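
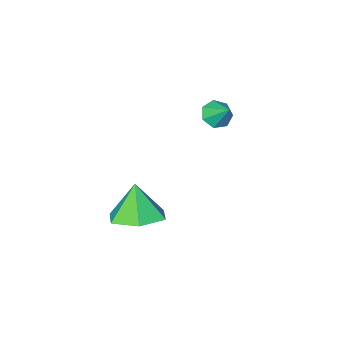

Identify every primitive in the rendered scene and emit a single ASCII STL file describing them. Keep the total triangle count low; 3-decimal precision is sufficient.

solid 
facet normal -0.044 -0.712 -0.701
outer loop
vertex 0.221 -1.883 -0.987
vertex -0.132 -1.549 -1.304
vertex 0.447 -1.575 -1.314
endloop
endfacet
facet normal 0.813 0.022 0.582
outer loop
vertex 0.221 -1.883 -0.987
vertex 0.447 -1.575 -1.314
vertex -0.088 -0.831 -0.596
endloop
endfacet
facet normal -0.044 -0.712 -0.701
outer loop
vertex 0.447 -1.575 -1.314
vertex -0.132 -1.549 -1.304
vertex 0.237 -1.247 -1.634
endloop
endfacet
facet normal 0.827 0.562 0.034
outer loop
vertex 0.447 -1.575 -1.314
vertex 0.237 -1.247 -1.634
vertex -0.088 -0.831 -0.596
endloop
endfacet
facet normal -0.044 -0.712 -0.701
outer loop
vertex 0.237 -1.247 -1.634
vertex -0.132 -1.549 -1.304
vertex -0.251 -1.147 -1.705
endloop
endfacet
facet normal 0.233 0.926 -0.298
outer loop
vertex 0.237 -1.247 -1.634
vertex -0.251 -1.147 -1.705
vertex -0.088 -0.831 -0.596
endloop
endfacet
facet normal -0.044 -0.712 -0.701
outer loop
vertex -0.251 -1.147 -1.705
vertex -0.132 -1.549 -1.304
vertex -0.649 -1.35 -1.474
endloop
endfacet
facet normal -0.521 0.838 -0.162
outer loop
vertex -0.251 -1.147 -1.705
vertex -0.649 -1.35 -1.474
vertex -0.088 -0.831 -0.596
endloop
endfacet
facet normal -0.043 -0.712 -0.701
outer loop
vertex -0.649 -1.35 -1.474
vertex -0.132 -1.549 -1.304
vertex -0.658 -1.703 -1.115
endloop
endfacet
facet normal -0.867 0.366 0.338
outer loop
vertex -0.649 -1.35 -1.474
vertex -0.658 -1.703 -1.115
vertex -0.088 -0.831 -0.596
endloop
endfacet
facet normal -0.044 -0.711 -0.702
outer loop
vertex -0.658 -1.703 -1.115
vertex -0.132 -1.549 -1.304
vertex -0.271 -1.94 -0.899
endloop
endfacet
facet normal -0.545 -0.136 0.827
outer loop
vertex -0.658 -1.703 -1.115
vertex -0.271 -1.94 -0.899
vertex -0.088 -0.831 -0.596
endloop
endfacet
facet normal -0.043 -0.711 -0.702
outer loop
vertex -0.271 -1.94 -0.899
vertex -0.132 -1.549 -1.304
vertex 0.221 -1.883 -0.987
endloop
endfacet
facet normal 0.201 -0.289 0.936
outer loop
vertex -0.271 -1.94 -0.899
vertex 0.221 -1.883 -0.987
vertex -0.088 -0.831 -0.596
endloop
endfacet
facet normal 0.166 0.330 -0.929
outer loop
vertex 4.273 0.233 -3.565
vertex 3.782 -0.567 -3.937
vertex 3.277 0.281 -3.726
endloop
endfacet
facet normal -0.097 0.612 0.785
outer loop
vertex 4.273 0.233 -3.565
vertex 3.277 0.281 -3.726
vertex 3.558 -1.013 -2.683
endloop
endfacet
facet normal 0.166 0.330 -0.929
outer loop
vertex 3.277 0.281 -3.726
vertex 3.782 -0.567 -3.937
vertex 2.786 -0.519 -4.098
endloop
endfacet
facet normal -0.810 0.251 0.530
outer loop
vertex 3.277 0.281 -3.726
vertex 2.786 -0.519 -4.098
vertex 3.558 -1.013 -2.683
endloop
endfacet
facet normal 0.166 0.330 -0.929
outer loop
vertex 2.786 -0.519 -4.098
vertex 3.782 -0.567 -3.937
vertex 3.291 -1.368 -4.309
endloop
endfacet
facet normal -0.804 -0.540 0.250
outer loop
vertex 2.786 -0.519 -4.098
vertex 3.291 -1.368 -4.309
vertex 3.558 -1.013 -2.683
endloop
endfacet
facet normal 0.166 0.330 -0.929
outer loop
vertex 3.291 -1.368 -4.309
vertex 3.782 -0.567 -3.937
vertex 4.287 -1.416 -4.148
endloop
endfacet
facet normal -0.083 -0.971 0.226
outer loop
vertex 3.291 -1.368 -4.309
vertex 4.287 -1.416 -4.148
vertex 3.558 -1.013 -2.683
endloop
endfacet
facet normal 0.165 0.329 -0.930
outer loop
vertex 4.287 -1.416 -4.148
vertex 3.782 -0.567 -3.937
vertex 4.778 -0.615 -3.777
endloop
endfacet
facet normal 0.630 -0.609 0.481
outer loop
vertex 4.287 -1.416 -4.148
vertex 4.778 -0.615 -3.777
vertex 3.558 -1.013 -2.683
endloop
endfacet
facet normal 0.165 0.331 -0.929
outer loop
vertex 4.778 -0.615 -3.777
vertex 3.782 -0.567 -3.937
vertex 4.273 0.233 -3.565
endloop
endfacet
facet normal 0.623 0.181 0.761
outer loop
vertex 4.778 -0.615 -3.777
vertex 4.273 0.233 -3.565
vertex 3.558 -1.013 -2.683
endloop
endfacet

endsolid


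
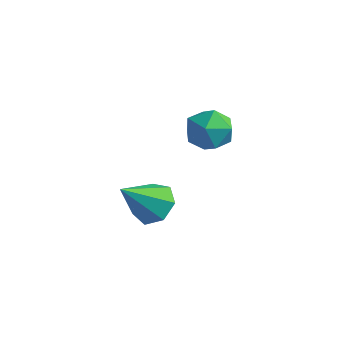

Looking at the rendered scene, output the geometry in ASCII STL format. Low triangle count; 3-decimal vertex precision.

solid 
facet normal 0.494 0.567 0.659
outer loop
vertex -1.288 0.598 2.4
vertex -1.481 -0.118 3.16
vertex -0.602 -0.196 2.568
endloop
endfacet
facet normal 0.756 0.654 0.002
outer loop
vertex -1.288 0.598 2.4
vertex -0.602 -0.196 2.568
vertex -0.848 0.092 1.576
endloop
endfacet
facet normal 0.226 0.879 -0.419
outer loop
vertex -1.288 0.598 2.4
vertex -0.848 0.092 1.576
vertex -1.879 0.347 1.554
endloop
endfacet
facet normal -0.364 0.931 -0.022
outer loop
vertex -1.288 0.598 2.4
vertex -1.879 0.347 1.554
vertex -2.27 0.217 2.533
endloop
endfacet
facet normal -0.199 0.738 0.645
outer loop
vertex -1.288 0.598 2.4
vertex -2.27 0.217 2.533
vertex -1.481 -0.118 3.16
endloop
endfacet
facet normal 0.972 0.016 -0.236
outer loop
vertex -0.848 0.092 1.576
vertex -0.602 -0.196 2.568
vertex -0.77 -0.937 1.827
endloop
endfacet
facet normal 0.547 -0.125 0.828
outer loop
vertex -0.602 -0.196 2.568
vertex -1.481 -0.118 3.16
vertex -1.161 -1.067 2.806
endloop
endfacet
facet normal -0.574 0.153 0.804
outer loop
vertex -1.481 -0.118 3.16
vertex -2.27 0.217 2.533
vertex -2.192 -0.812 2.784
endloop
endfacet
facet normal -0.842 0.465 -0.274
outer loop
vertex -2.27 0.217 2.533
vertex -1.879 0.347 1.554
vertex -2.438 -0.524 1.792
endloop
endfacet
facet normal 0.114 0.381 -0.918
outer loop
vertex -1.879 0.347 1.554
vertex -0.848 0.092 1.576
vertex -1.559 -0.602 1.2
endloop
endfacet
facet normal 0.364 -0.931 0.022
outer loop
vertex -1.752 -1.318 1.96
vertex -0.77 -0.937 1.827
vertex -1.161 -1.067 2.806
endloop
endfacet
facet normal -0.226 -0.879 0.419
outer loop
vertex -1.752 -1.318 1.96
vertex -1.161 -1.067 2.806
vertex -2.192 -0.812 2.784
endloop
endfacet
facet normal -0.756 -0.654 -0.002
outer loop
vertex -1.752 -1.318 1.96
vertex -2.192 -0.812 2.784
vertex -2.438 -0.524 1.792
endloop
endfacet
facet normal -0.494 -0.567 -0.659
outer loop
vertex -1.752 -1.318 1.96
vertex -2.438 -0.524 1.792
vertex -1.559 -0.602 1.2
endloop
endfacet
facet normal 0.199 -0.738 -0.645
outer loop
vertex -1.752 -1.318 1.96
vertex -1.559 -0.602 1.2
vertex -0.77 -0.937 1.827
endloop
endfacet
facet normal 0.842 -0.465 0.274
outer loop
vertex -1.161 -1.067 2.806
vertex -0.77 -0.937 1.827
vertex -0.602 -0.196 2.568
endloop
endfacet
facet normal -0.114 -0.381 0.918
outer loop
vertex -2.192 -0.812 2.784
vertex -1.161 -1.067 2.806
vertex -1.481 -0.118 3.16
endloop
endfacet
facet normal -0.972 -0.016 0.236
outer loop
vertex -2.438 -0.524 1.792
vertex -2.192 -0.812 2.784
vertex -2.27 0.217 2.533
endloop
endfacet
facet normal -0.547 0.125 -0.828
outer loop
vertex -1.559 -0.602 1.2
vertex -2.438 -0.524 1.792
vertex -1.879 0.347 1.554
endloop
endfacet
facet normal 0.574 -0.153 -0.804
outer loop
vertex -0.77 -0.937 1.827
vertex -1.559 -0.602 1.2
vertex -0.848 0.092 1.576
endloop
endfacet
facet normal 0.197 0.669 -0.717
outer loop
vertex -2.555 -1.779 -2.662
vertex -3.438 -1.308 -2.465
vertex -2.52 -1.137 -2.054
endloop
endfacet
facet normal 0.825 -0.412 0.388
outer loop
vertex -2.555 -1.779 -2.662
vertex -2.52 -1.137 -2.054
vertex -3.862 -2.752 -0.915
endloop
endfacet
facet normal 0.197 0.668 -0.717
outer loop
vertex -2.52 -1.137 -2.054
vertex -3.438 -1.308 -2.465
vertex -3.176 -0.623 -1.755
endloop
endfacet
facet normal 0.514 0.166 0.842
outer loop
vertex -2.52 -1.137 -2.054
vertex -3.176 -0.623 -1.755
vertex -3.862 -2.752 -0.915
endloop
endfacet
facet normal 0.195 0.669 -0.717
outer loop
vertex -3.176 -0.623 -1.755
vertex -3.438 -1.308 -2.465
vertex -4.03 -0.626 -1.99
endloop
endfacet
facet normal -0.242 0.423 0.873
outer loop
vertex -3.176 -0.623 -1.755
vertex -4.03 -0.626 -1.99
vertex -3.862 -2.752 -0.915
endloop
endfacet
facet normal 0.196 0.669 -0.716
outer loop
vertex -4.03 -0.626 -1.99
vertex -3.438 -1.308 -2.465
vertex -4.438 -1.141 -2.583
endloop
endfacet
facet normal -0.873 0.163 0.459
outer loop
vertex -4.03 -0.626 -1.99
vertex -4.438 -1.141 -2.583
vertex -3.862 -2.752 -0.915
endloop
endfacet
facet normal 0.196 0.669 -0.717
outer loop
vertex -4.438 -1.141 -2.583
vertex -3.438 -1.308 -2.465
vertex -4.093 -1.782 -3.086
endloop
endfacet
facet normal -0.905 -0.416 -0.090
outer loop
vertex -4.438 -1.141 -2.583
vertex -4.093 -1.782 -3.086
vertex -3.862 -2.752 -0.915
endloop
endfacet
facet normal 0.196 0.669 -0.717
outer loop
vertex -4.093 -1.782 -3.086
vertex -3.438 -1.308 -2.465
vertex -3.255 -2.066 -3.122
endloop
endfacet
facet normal -0.313 -0.879 -0.359
outer loop
vertex -4.093 -1.782 -3.086
vertex -3.255 -2.066 -3.122
vertex -3.862 -2.752 -0.915
endloop
endfacet
facet normal 0.197 0.669 -0.717
outer loop
vertex -3.255 -2.066 -3.122
vertex -3.438 -1.308 -2.465
vertex -2.555 -1.779 -2.662
endloop
endfacet
facet normal 0.456 -0.877 -0.147
outer loop
vertex -3.255 -2.066 -3.122
vertex -2.555 -1.779 -2.662
vertex -3.862 -2.752 -0.915
endloop
endfacet

endsolid


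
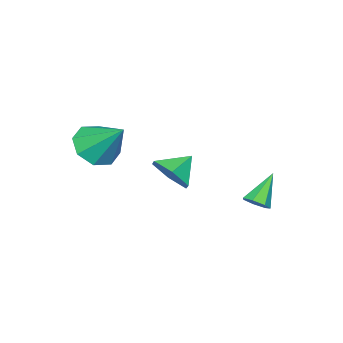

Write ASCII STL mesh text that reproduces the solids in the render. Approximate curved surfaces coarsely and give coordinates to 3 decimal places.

solid 
facet normal 0.696 -0.026 -0.718
outer loop
vertex -2.179 1.071 -2.623
vertex -2.475 1.44 -2.923
vertex -2.077 1.54 -2.541
endloop
endfacet
facet normal 0.432 -0.246 0.868
outer loop
vertex -2.179 1.071 -2.623
vertex -2.077 1.54 -2.541
vertex -3.525 1.48 -1.837
endloop
endfacet
facet normal 0.696 -0.026 -0.718
outer loop
vertex -2.077 1.54 -2.541
vertex -2.475 1.44 -2.923
vertex -2.275 1.933 -2.747
endloop
endfacet
facet normal 0.342 0.566 0.751
outer loop
vertex -2.077 1.54 -2.541
vertex -2.275 1.933 -2.747
vertex -3.525 1.48 -1.837
endloop
endfacet
facet normal 0.695 -0.025 -0.719
outer loop
vertex -2.275 1.933 -2.747
vertex -2.475 1.44 -2.923
vertex -2.624 1.955 -3.085
endloop
endfacet
facet normal -0.172 0.956 0.240
outer loop
vertex -2.275 1.933 -2.747
vertex -2.624 1.955 -3.085
vertex -3.525 1.48 -1.837
endloop
endfacet
facet normal 0.694 -0.025 -0.719
outer loop
vertex -2.624 1.955 -3.085
vertex -2.475 1.44 -2.923
vertex -2.861 1.59 -3.301
endloop
endfacet
facet normal -0.721 0.634 -0.280
outer loop
vertex -2.624 1.955 -3.085
vertex -2.861 1.59 -3.301
vertex -3.525 1.48 -1.837
endloop
endfacet
facet normal 0.694 -0.025 -0.719
outer loop
vertex -2.861 1.59 -3.301
vertex -2.475 1.44 -2.923
vertex -2.807 1.112 -3.232
endloop
endfacet
facet normal -0.894 -0.161 -0.418
outer loop
vertex -2.861 1.59 -3.301
vertex -2.807 1.112 -3.232
vertex -3.525 1.48 -1.837
endloop
endfacet
facet normal 0.695 -0.027 -0.718
outer loop
vertex -2.807 1.112 -3.232
vertex -2.475 1.44 -2.923
vertex -2.504 0.881 -2.93
endloop
endfacet
facet normal -0.560 -0.826 -0.070
outer loop
vertex -2.807 1.112 -3.232
vertex -2.504 0.881 -2.93
vertex -3.525 1.48 -1.837
endloop
endfacet
facet normal 0.695 -0.027 -0.719
outer loop
vertex -2.504 0.881 -2.93
vertex -2.475 1.44 -2.923
vertex -2.179 1.071 -2.623
endloop
endfacet
facet normal 0.031 -0.864 0.502
outer loop
vertex -2.504 0.881 -2.93
vertex -2.179 1.071 -2.623
vertex -3.525 1.48 -1.837
endloop
endfacet
facet normal 0.785 -0.264 -0.560
outer loop
vertex -2.058 -2.747 -1.891
vertex -2.465 -2.31 -2.668
vertex -1.872 -1.802 -2.076
endloop
endfacet
facet normal 0.031 0.186 0.982
outer loop
vertex -2.058 -2.747 -1.891
vertex -1.872 -1.802 -2.076
vertex -3.415 -1.99 -1.992
endloop
endfacet
facet normal 0.785 -0.264 -0.560
outer loop
vertex -1.872 -1.802 -2.076
vertex -2.465 -2.31 -2.668
vertex -2.279 -1.365 -2.853
endloop
endfacet
facet normal -0.076 0.852 0.519
outer loop
vertex -1.872 -1.802 -2.076
vertex -2.279 -1.365 -2.853
vertex -3.415 -1.99 -1.992
endloop
endfacet
facet normal 0.786 -0.264 -0.559
outer loop
vertex -2.279 -1.365 -2.853
vertex -2.465 -2.31 -2.668
vertex -2.871 -1.873 -3.446
endloop
endfacet
facet normal -0.558 0.817 -0.143
outer loop
vertex -2.279 -1.365 -2.853
vertex -2.871 -1.873 -3.446
vertex -3.415 -1.99 -1.992
endloop
endfacet
facet normal 0.786 -0.264 -0.559
outer loop
vertex -2.871 -1.873 -3.446
vertex -2.465 -2.31 -2.668
vertex -3.057 -2.817 -3.261
endloop
endfacet
facet normal -0.933 0.117 -0.340
outer loop
vertex -2.871 -1.873 -3.446
vertex -3.057 -2.817 -3.261
vertex -3.415 -1.99 -1.992
endloop
endfacet
facet normal 0.786 -0.264 -0.559
outer loop
vertex -3.057 -2.817 -3.261
vertex -2.465 -2.31 -2.668
vertex -2.651 -3.254 -2.484
endloop
endfacet
facet normal -0.827 -0.548 0.124
outer loop
vertex -3.057 -2.817 -3.261
vertex -2.651 -3.254 -2.484
vertex -3.415 -1.99 -1.992
endloop
endfacet
facet normal 0.785 -0.264 -0.560
outer loop
vertex -2.651 -3.254 -2.484
vertex -2.465 -2.31 -2.668
vertex -2.058 -2.747 -1.891
endloop
endfacet
facet normal -0.345 -0.514 0.785
outer loop
vertex -2.651 -3.254 -2.484
vertex -2.058 -2.747 -1.891
vertex -3.415 -1.99 -1.992
endloop
endfacet
facet normal -0.077 -0.719 -0.691
outer loop
vertex 2.069 -3.249 0.982
vertex 1.411 -2.711 0.495
vertex 2.387 -2.796 0.475
endloop
endfacet
facet normal 0.841 0.014 0.540
outer loop
vertex 2.069 -3.249 0.982
vertex 2.387 -2.796 0.475
vertex 1.549 -1.409 1.745
endloop
endfacet
facet normal -0.077 -0.719 -0.691
outer loop
vertex 2.387 -2.796 0.475
vertex 1.411 -2.711 0.495
vertex 2.133 -2.293 -0.02
endloop
endfacet
facet normal 0.873 0.486 0.046
outer loop
vertex 2.387 -2.796 0.475
vertex 2.133 -2.293 -0.02
vertex 1.549 -1.409 1.745
endloop
endfacet
facet normal -0.077 -0.719 -0.691
outer loop
vertex 2.133 -2.293 -0.02
vertex 1.411 -2.711 0.495
vertex 1.455 -2.035 -0.213
endloop
endfacet
facet normal 0.412 0.862 -0.295
outer loop
vertex 2.133 -2.293 -0.02
vertex 1.455 -2.035 -0.213
vertex 1.549 -1.409 1.745
endloop
endfacet
facet normal -0.076 -0.719 -0.691
outer loop
vertex 1.455 -2.035 -0.213
vertex 1.411 -2.711 0.495
vertex 0.752 -2.173 0.008
endloop
endfacet
facet normal -0.269 0.921 -0.282
outer loop
vertex 1.455 -2.035 -0.213
vertex 0.752 -2.173 0.008
vertex 1.549 -1.409 1.745
endloop
endfacet
facet normal -0.076 -0.719 -0.691
outer loop
vertex 0.752 -2.173 0.008
vertex 1.411 -2.711 0.495
vertex 0.435 -2.626 0.514
endloop
endfacet
facet normal -0.774 0.629 0.078
outer loop
vertex 0.752 -2.173 0.008
vertex 0.435 -2.626 0.514
vertex 1.549 -1.409 1.745
endloop
endfacet
facet normal -0.076 -0.719 -0.690
outer loop
vertex 0.435 -2.626 0.514
vertex 1.411 -2.711 0.495
vertex 0.689 -3.128 1.009
endloop
endfacet
facet normal -0.805 0.157 0.573
outer loop
vertex 0.435 -2.626 0.514
vertex 0.689 -3.128 1.009
vertex 1.549 -1.409 1.745
endloop
endfacet
facet normal -0.076 -0.719 -0.691
outer loop
vertex 0.689 -3.128 1.009
vertex 1.411 -2.711 0.495
vertex 1.366 -3.386 1.203
endloop
endfacet
facet normal -0.345 -0.218 0.913
outer loop
vertex 0.689 -3.128 1.009
vertex 1.366 -3.386 1.203
vertex 1.549 -1.409 1.745
endloop
endfacet
facet normal -0.077 -0.719 -0.691
outer loop
vertex 1.366 -3.386 1.203
vertex 1.411 -2.711 0.495
vertex 2.069 -3.249 0.982
endloop
endfacet
facet normal 0.337 -0.278 0.900
outer loop
vertex 1.366 -3.386 1.203
vertex 2.069 -3.249 0.982
vertex 1.549 -1.409 1.745
endloop
endfacet

endsolid


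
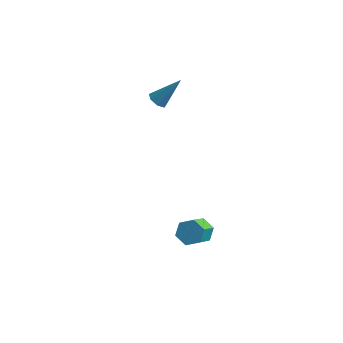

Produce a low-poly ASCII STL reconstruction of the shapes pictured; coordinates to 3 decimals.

solid 
facet normal 0.021 0.758 -0.651
outer loop
vertex 2.12 -2.523 -4.469
vertex 1.381 -2.213 -4.132
vertex 2.147 -1.957 -3.809
endloop
endfacet
facet normal 0.999 -0.036 -0.010
outer loop
vertex 2.12 -2.523 -4.469
vertex 2.147 -1.957 -3.809
vertex 2.079 -4.017 -3.186
endloop
endfacet
facet normal 0.999 -0.036 -0.010
outer loop
vertex 2.079 -4.017 -3.186
vertex 2.147 -1.957 -3.809
vertex 2.106 -3.451 -2.526
endloop
endfacet
facet normal -0.020 -0.759 0.651
outer loop
vertex 2.079 -4.017 -3.186
vertex 2.106 -3.451 -2.526
vertex 1.339 -3.707 -2.848
endloop
endfacet
facet normal 0.021 0.759 -0.651
outer loop
vertex 2.147 -1.957 -3.809
vertex 1.381 -2.213 -4.132
vertex 1.407 -1.647 -3.472
endloop
endfacet
facet normal 0.526 0.546 0.652
outer loop
vertex 2.147 -1.957 -3.809
vertex 1.407 -1.647 -3.472
vertex 2.106 -3.451 -2.526
endloop
endfacet
facet normal 0.526 0.546 0.652
outer loop
vertex 2.106 -3.451 -2.526
vertex 1.407 -1.647 -3.472
vertex 1.366 -3.141 -2.188
endloop
endfacet
facet normal -0.020 -0.759 0.651
outer loop
vertex 2.106 -3.451 -2.526
vertex 1.366 -3.141 -2.188
vertex 1.339 -3.707 -2.848
endloop
endfacet
facet normal 0.020 0.759 -0.651
outer loop
vertex 1.407 -1.647 -3.472
vertex 1.381 -2.213 -4.132
vertex 0.641 -1.903 -3.794
endloop
endfacet
facet normal -0.473 0.582 0.662
outer loop
vertex 1.407 -1.647 -3.472
vertex 0.641 -1.903 -3.794
vertex 1.366 -3.141 -2.188
endloop
endfacet
facet normal -0.473 0.581 0.662
outer loop
vertex 1.366 -3.141 -2.188
vertex 0.641 -1.903 -3.794
vertex 0.6 -3.397 -2.511
endloop
endfacet
facet normal -0.021 -0.758 0.651
outer loop
vertex 1.366 -3.141 -2.188
vertex 0.6 -3.397 -2.511
vertex 1.339 -3.707 -2.848
endloop
endfacet
facet normal 0.020 0.759 -0.651
outer loop
vertex 0.641 -1.903 -3.794
vertex 1.381 -2.213 -4.132
vertex 0.614 -2.469 -4.454
endloop
endfacet
facet normal -0.999 0.036 0.010
outer loop
vertex 0.641 -1.903 -3.794
vertex 0.614 -2.469 -4.454
vertex 0.6 -3.397 -2.511
endloop
endfacet
facet normal -0.999 0.036 0.010
outer loop
vertex 0.6 -3.397 -2.511
vertex 0.614 -2.469 -4.454
vertex 0.573 -3.963 -3.171
endloop
endfacet
facet normal -0.021 -0.758 0.651
outer loop
vertex 0.6 -3.397 -2.511
vertex 0.573 -3.963 -3.171
vertex 1.339 -3.707 -2.848
endloop
endfacet
facet normal 0.020 0.759 -0.651
outer loop
vertex 0.614 -2.469 -4.454
vertex 1.381 -2.213 -4.132
vertex 1.354 -2.779 -4.792
endloop
endfacet
facet normal -0.526 -0.546 -0.652
outer loop
vertex 0.614 -2.469 -4.454
vertex 1.354 -2.779 -4.792
vertex 0.573 -3.963 -3.171
endloop
endfacet
facet normal -0.526 -0.546 -0.652
outer loop
vertex 0.573 -3.963 -3.171
vertex 1.354 -2.779 -4.792
vertex 1.313 -4.273 -3.508
endloop
endfacet
facet normal -0.021 -0.759 0.651
outer loop
vertex 0.573 -3.963 -3.171
vertex 1.313 -4.273 -3.508
vertex 1.339 -3.707 -2.848
endloop
endfacet
facet normal 0.021 0.758 -0.651
outer loop
vertex 1.354 -2.779 -4.792
vertex 1.381 -2.213 -4.132
vertex 2.12 -2.523 -4.469
endloop
endfacet
facet normal 0.473 -0.582 -0.662
outer loop
vertex 1.354 -2.779 -4.792
vertex 2.12 -2.523 -4.469
vertex 1.313 -4.273 -3.508
endloop
endfacet
facet normal 0.473 -0.582 -0.662
outer loop
vertex 1.313 -4.273 -3.508
vertex 2.12 -2.523 -4.469
vertex 2.079 -4.017 -3.186
endloop
endfacet
facet normal -0.020 -0.759 0.651
outer loop
vertex 1.313 -4.273 -3.508
vertex 2.079 -4.017 -3.186
vertex 1.339 -3.707 -2.848
endloop
endfacet
facet normal -0.543 -0.341 -0.767
outer loop
vertex -2.204 1.509 2.908
vertex -2.735 1.82 3.146
vertex -2.281 2.046 2.724
endloop
endfacet
facet normal 0.945 0.024 -0.326
outer loop
vertex -2.204 1.509 2.908
vertex -2.281 2.046 2.724
vertex -1.585 2.54 4.774
endloop
endfacet
facet normal -0.544 -0.341 -0.767
outer loop
vertex -2.281 2.046 2.724
vertex -2.735 1.82 3.146
vertex -2.7 2.413 2.858
endloop
endfacet
facet normal 0.544 0.755 -0.367
outer loop
vertex -2.281 2.046 2.724
vertex -2.7 2.413 2.858
vertex -1.585 2.54 4.774
endloop
endfacet
facet normal -0.543 -0.341 -0.768
outer loop
vertex -2.7 2.413 2.858
vertex -2.735 1.82 3.146
vertex -3.146 2.333 3.209
endloop
endfacet
facet normal -0.157 0.987 0.026
outer loop
vertex -2.7 2.413 2.858
vertex -3.146 2.333 3.209
vertex -1.585 2.54 4.774
endloop
endfacet
facet normal -0.543 -0.341 -0.768
outer loop
vertex -3.146 2.333 3.209
vertex -2.735 1.82 3.146
vertex -3.282 1.867 3.512
endloop
endfacet
facet normal -0.629 0.544 0.555
outer loop
vertex -3.146 2.333 3.209
vertex -3.282 1.867 3.512
vertex -1.585 2.54 4.774
endloop
endfacet
facet normal -0.543 -0.339 -0.768
outer loop
vertex -3.282 1.867 3.512
vertex -2.735 1.82 3.146
vertex -3.007 1.365 3.539
endloop
endfacet
facet normal -0.517 -0.239 0.822
outer loop
vertex -3.282 1.867 3.512
vertex -3.007 1.365 3.539
vertex -1.585 2.54 4.774
endloop
endfacet
facet normal -0.543 -0.339 -0.768
outer loop
vertex -3.007 1.365 3.539
vertex -2.735 1.82 3.146
vertex -2.527 1.206 3.27
endloop
endfacet
facet normal 0.095 -0.774 0.627
outer loop
vertex -3.007 1.365 3.539
vertex -2.527 1.206 3.27
vertex -1.585 2.54 4.774
endloop
endfacet
facet normal -0.543 -0.339 -0.768
outer loop
vertex -2.527 1.206 3.27
vertex -2.735 1.82 3.146
vertex -2.204 1.509 2.908
endloop
endfacet
facet normal 0.745 -0.657 0.116
outer loop
vertex -2.527 1.206 3.27
vertex -2.204 1.509 2.908
vertex -1.585 2.54 4.774
endloop
endfacet

endsolid


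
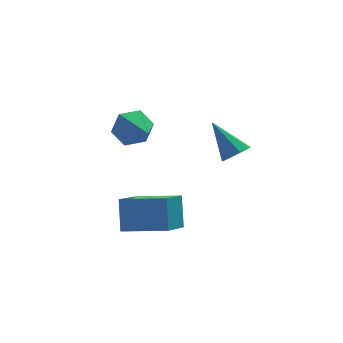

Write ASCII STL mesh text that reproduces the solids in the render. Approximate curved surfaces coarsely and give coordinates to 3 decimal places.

solid 
facet normal -0.854 0.471 -0.219
outer loop
vertex -0.417 0.416 1.535
vertex 0.325 1.44 0.845
vertex -0.506 -0.247 0.455
endloop
endfacet
facet normal -0.515 -0.711 0.479
outer loop
vertex 0.895 -1.02 0.815
vertex -0.417 0.416 1.535
vertex -0.506 -0.247 0.455
endloop
endfacet
facet normal -0.854 0.471 -0.219
outer loop
vertex -0.506 -0.247 0.455
vertex 0.325 1.44 0.845
vertex 0.236 0.777 -0.234
endloop
endfacet
facet normal -0.069 -0.522 -0.850
outer loop
vertex 0.236 0.777 -0.234
vertex 0.895 -1.02 0.815
vertex -0.506 -0.247 0.455
endloop
endfacet
facet normal 0.070 0.522 0.850
outer loop
vertex -0.417 0.416 1.535
vertex 1.726 0.667 1.205
vertex 0.325 1.44 0.845
endloop
endfacet
facet normal -0.515 -0.711 0.479
outer loop
vertex 0.984 -0.357 1.894
vertex -0.417 0.416 1.535
vertex 0.895 -1.02 0.815
endloop
endfacet
facet normal 0.070 0.522 0.850
outer loop
vertex 0.984 -0.357 1.894
vertex 1.726 0.667 1.205
vertex -0.417 0.416 1.535
endloop
endfacet
facet normal 0.515 0.711 -0.479
outer loop
vertex 0.325 1.44 0.845
vertex 1.726 0.667 1.205
vertex 0.236 0.777 -0.234
endloop
endfacet
facet normal -0.070 -0.522 -0.850
outer loop
vertex 1.637 0.004 0.125
vertex 0.895 -1.02 0.815
vertex 0.236 0.777 -0.234
endloop
endfacet
facet normal 0.515 0.711 -0.479
outer loop
vertex 0.236 0.777 -0.234
vertex 1.726 0.667 1.205
vertex 1.637 0.004 0.125
endloop
endfacet
facet normal 0.854 -0.471 0.219
outer loop
vertex 1.637 0.004 0.125
vertex 0.984 -0.357 1.894
vertex 0.895 -1.02 0.815
endloop
endfacet
facet normal 0.854 -0.472 0.219
outer loop
vertex 1.726 0.667 1.205
vertex 0.984 -0.357 1.894
vertex 1.637 0.004 0.125
endloop
endfacet
facet normal -0.179 0.916 -0.358
outer loop
vertex 1.261 4.053 1.743
vertex 0.833 4.22 2.385
vertex 1.608 4.369 2.378
endloop
endfacet
facet normal 0.871 -0.410 -0.272
outer loop
vertex 1.261 4.053 1.743
vertex 1.608 4.369 2.378
vertex 1.087 2.92 2.895
endloop
endfacet
facet normal -0.179 0.916 -0.359
outer loop
vertex 1.608 4.369 2.378
vertex 0.833 4.22 2.385
vertex 1.18 4.537 3.02
endloop
endfacet
facet normal 0.817 -0.091 0.569
outer loop
vertex 1.608 4.369 2.378
vertex 1.18 4.537 3.02
vertex 1.087 2.92 2.895
endloop
endfacet
facet normal -0.179 0.916 -0.359
outer loop
vertex 1.18 4.537 3.02
vertex 0.833 4.22 2.385
vertex 0.404 4.388 3.027
endloop
endfacet
facet normal 0.024 -0.078 0.997
outer loop
vertex 1.18 4.537 3.02
vertex 0.404 4.388 3.027
vertex 1.087 2.92 2.895
endloop
endfacet
facet normal -0.179 0.916 -0.359
outer loop
vertex 0.404 4.388 3.027
vertex 0.833 4.22 2.385
vertex 0.057 4.071 2.392
endloop
endfacet
facet normal -0.715 -0.385 0.583
outer loop
vertex 0.404 4.388 3.027
vertex 0.057 4.071 2.392
vertex 1.087 2.92 2.895
endloop
endfacet
facet normal -0.179 0.916 -0.358
outer loop
vertex 0.057 4.071 2.392
vertex 0.833 4.22 2.385
vertex 0.485 3.904 1.75
endloop
endfacet
facet normal -0.661 -0.704 -0.258
outer loop
vertex 0.057 4.071 2.392
vertex 0.485 3.904 1.75
vertex 1.087 2.92 2.895
endloop
endfacet
facet normal -0.179 0.916 -0.358
outer loop
vertex 0.485 3.904 1.75
vertex 0.833 4.22 2.385
vertex 1.261 4.053 1.743
endloop
endfacet
facet normal 0.131 -0.717 -0.685
outer loop
vertex 0.485 3.904 1.75
vertex 1.261 4.053 1.743
vertex 1.087 2.92 2.895
endloop
endfacet
facet normal 0.397 -0.607 -0.688
outer loop
vertex 4.085 0.827 3.108
vertex 3.562 0.679 2.937
vertex 3.933 1.086 2.792
endloop
endfacet
facet normal 0.672 0.698 0.249
outer loop
vertex 4.085 0.827 3.108
vertex 3.933 1.086 2.792
vertex 2.958 1.601 3.983
endloop
endfacet
facet normal 0.397 -0.607 -0.689
outer loop
vertex 3.933 1.086 2.792
vertex 3.562 0.679 2.937
vertex 3.564 1.107 2.561
endloop
endfacet
facet normal 0.205 0.948 -0.242
outer loop
vertex 3.933 1.086 2.792
vertex 3.564 1.107 2.561
vertex 2.958 1.601 3.983
endloop
endfacet
facet normal 0.399 -0.606 -0.688
outer loop
vertex 3.564 1.107 2.561
vertex 3.562 0.679 2.937
vertex 3.194 0.876 2.55
endloop
endfacet
facet normal -0.460 0.759 -0.460
outer loop
vertex 3.564 1.107 2.561
vertex 3.194 0.876 2.55
vertex 2.958 1.601 3.983
endloop
endfacet
facet normal 0.398 -0.607 -0.688
outer loop
vertex 3.194 0.876 2.55
vertex 3.562 0.679 2.937
vertex 3.039 0.53 2.766
endloop
endfacet
facet normal -0.930 0.244 -0.276
outer loop
vertex 3.194 0.876 2.55
vertex 3.039 0.53 2.766
vertex 2.958 1.601 3.983
endloop
endfacet
facet normal 0.398 -0.606 -0.688
outer loop
vertex 3.039 0.53 2.766
vertex 3.562 0.679 2.937
vertex 3.191 0.271 3.082
endloop
endfacet
facet normal -0.932 -0.300 0.202
outer loop
vertex 3.039 0.53 2.766
vertex 3.191 0.271 3.082
vertex 2.958 1.601 3.983
endloop
endfacet
facet normal 0.398 -0.607 -0.688
outer loop
vertex 3.191 0.271 3.082
vertex 3.562 0.679 2.937
vertex 3.561 0.251 3.314
endloop
endfacet
facet normal -0.464 -0.551 0.693
outer loop
vertex 3.191 0.271 3.082
vertex 3.561 0.251 3.314
vertex 2.958 1.601 3.983
endloop
endfacet
facet normal 0.396 -0.607 -0.689
outer loop
vertex 3.561 0.251 3.314
vertex 3.562 0.679 2.937
vertex 3.931 0.481 3.324
endloop
endfacet
facet normal 0.200 -0.362 0.911
outer loop
vertex 3.561 0.251 3.314
vertex 3.931 0.481 3.324
vertex 2.958 1.601 3.983
endloop
endfacet
facet normal 0.397 -0.607 -0.689
outer loop
vertex 3.931 0.481 3.324
vertex 3.562 0.679 2.937
vertex 4.085 0.827 3.108
endloop
endfacet
facet normal 0.670 0.155 0.726
outer loop
vertex 3.931 0.481 3.324
vertex 4.085 0.827 3.108
vertex 2.958 1.601 3.983
endloop
endfacet

endsolid


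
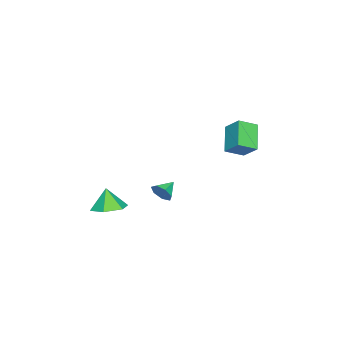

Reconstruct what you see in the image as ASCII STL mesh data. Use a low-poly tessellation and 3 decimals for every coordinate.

solid 
facet normal 0.886 -0.244 -0.394
outer loop
vertex 1.993 0.043 -2.314
vertex 1.68 -0.33 -2.788
vertex 1.851 0.328 -2.81
endloop
endfacet
facet normal -0.101 0.850 0.517
outer loop
vertex 1.993 0.043 -2.314
vertex 1.851 0.328 -2.81
vertex 0.74 -0.07 -2.372
endloop
endfacet
facet normal 0.887 -0.244 -0.393
outer loop
vertex 1.851 0.328 -2.81
vertex 1.68 -0.33 -2.788
vertex 1.58 0.118 -3.291
endloop
endfacet
facet normal -0.392 0.903 -0.174
outer loop
vertex 1.851 0.328 -2.81
vertex 1.58 0.118 -3.291
vertex 0.74 -0.07 -2.372
endloop
endfacet
facet normal 0.886 -0.244 -0.394
outer loop
vertex 1.58 0.118 -3.291
vertex 1.68 -0.33 -2.788
vertex 1.384 -0.429 -3.393
endloop
endfacet
facet normal -0.723 0.368 -0.585
outer loop
vertex 1.58 0.118 -3.291
vertex 1.384 -0.429 -3.393
vertex 0.74 -0.07 -2.372
endloop
endfacet
facet normal 0.886 -0.245 -0.393
outer loop
vertex 1.384 -0.429 -3.393
vertex 1.68 -0.33 -2.788
vertex 1.41 -0.901 -3.04
endloop
endfacet
facet normal -0.843 -0.351 -0.408
outer loop
vertex 1.384 -0.429 -3.393
vertex 1.41 -0.901 -3.04
vertex 0.74 -0.07 -2.372
endloop
endfacet
facet normal 0.886 -0.245 -0.395
outer loop
vertex 1.41 -0.901 -3.04
vertex 1.68 -0.33 -2.788
vertex 1.64 -0.943 -2.498
endloop
endfacet
facet normal -0.662 -0.715 0.225
outer loop
vertex 1.41 -0.901 -3.04
vertex 1.64 -0.943 -2.498
vertex 0.74 -0.07 -2.372
endloop
endfacet
facet normal 0.887 -0.244 -0.393
outer loop
vertex 1.64 -0.943 -2.498
vertex 1.68 -0.33 -2.788
vertex 1.899 -0.523 -2.174
endloop
endfacet
facet normal -0.318 -0.448 0.835
outer loop
vertex 1.64 -0.943 -2.498
vertex 1.899 -0.523 -2.174
vertex 0.74 -0.07 -2.372
endloop
endfacet
facet normal 0.886 -0.244 -0.393
outer loop
vertex 1.899 -0.523 -2.174
vertex 1.68 -0.33 -2.788
vertex 1.993 0.043 -2.314
endloop
endfacet
facet normal -0.067 0.250 0.966
outer loop
vertex 1.899 -0.523 -2.174
vertex 1.993 0.043 -2.314
vertex 0.74 -0.07 -2.372
endloop
endfacet
facet normal -0.640 0.645 -0.418
outer loop
vertex -0.947 3.163 1.325
vertex -0.581 4.059 2.147
vertex 0.278 3.669 0.228
endloop
endfacet
facet normal -0.288 -0.706 -0.647
outer loop
vertex 1.021 2.921 0.713
vertex -0.947 3.163 1.325
vertex 0.278 3.669 0.228
endloop
endfacet
facet normal -0.640 0.645 -0.418
outer loop
vertex 0.278 3.669 0.228
vertex -0.581 4.059 2.147
vertex 0.644 4.565 1.05
endloop
endfacet
facet normal 0.712 0.294 -0.638
outer loop
vertex 0.644 4.565 1.05
vertex 1.021 2.921 0.713
vertex 0.278 3.669 0.228
endloop
endfacet
facet normal -0.712 -0.294 0.638
outer loop
vertex -0.947 3.163 1.325
vertex 0.162 3.311 2.632
vertex -0.581 4.059 2.147
endloop
endfacet
facet normal -0.288 -0.706 -0.647
outer loop
vertex -0.204 2.415 1.81
vertex -0.947 3.163 1.325
vertex 1.021 2.921 0.713
endloop
endfacet
facet normal -0.712 -0.294 0.638
outer loop
vertex -0.204 2.415 1.81
vertex 0.162 3.311 2.632
vertex -0.947 3.163 1.325
endloop
endfacet
facet normal 0.288 0.706 0.647
outer loop
vertex -0.581 4.059 2.147
vertex 0.162 3.311 2.632
vertex 0.644 4.565 1.05
endloop
endfacet
facet normal 0.712 0.294 -0.638
outer loop
vertex 1.387 3.817 1.535
vertex 1.021 2.921 0.713
vertex 0.644 4.565 1.05
endloop
endfacet
facet normal 0.288 0.706 0.647
outer loop
vertex 0.644 4.565 1.05
vertex 0.162 3.311 2.632
vertex 1.387 3.817 1.535
endloop
endfacet
facet normal 0.640 -0.645 0.418
outer loop
vertex 1.387 3.817 1.535
vertex -0.204 2.415 1.81
vertex 1.021 2.921 0.713
endloop
endfacet
facet normal 0.640 -0.645 0.418
outer loop
vertex 0.162 3.311 2.632
vertex -0.204 2.415 1.81
vertex 1.387 3.817 1.535
endloop
endfacet
facet normal 0.198 0.227 -0.954
outer loop
vertex 2.821 -3.923 -4.398
vertex 2.133 -3.158 -4.359
vertex 3.117 -2.979 -4.112
endloop
endfacet
facet normal 0.670 -0.400 0.625
outer loop
vertex 2.821 -3.923 -4.398
vertex 3.117 -2.979 -4.112
vertex 1.867 -3.462 -3.081
endloop
endfacet
facet normal 0.198 0.228 -0.953
outer loop
vertex 3.117 -2.979 -4.112
vertex 2.133 -3.158 -4.359
vertex 2.428 -2.213 -4.072
endloop
endfacet
facet normal 0.487 0.398 0.777
outer loop
vertex 3.117 -2.979 -4.112
vertex 2.428 -2.213 -4.072
vertex 1.867 -3.462 -3.081
endloop
endfacet
facet normal 0.199 0.228 -0.953
outer loop
vertex 2.428 -2.213 -4.072
vertex 2.133 -3.158 -4.359
vertex 1.444 -2.393 -4.32
endloop
endfacet
facet normal -0.294 0.672 0.680
outer loop
vertex 2.428 -2.213 -4.072
vertex 1.444 -2.393 -4.32
vertex 1.867 -3.462 -3.081
endloop
endfacet
facet normal 0.198 0.227 -0.954
outer loop
vertex 1.444 -2.393 -4.32
vertex 2.133 -3.158 -4.359
vertex 1.149 -3.337 -4.606
endloop
endfacet
facet normal -0.890 0.148 0.431
outer loop
vertex 1.444 -2.393 -4.32
vertex 1.149 -3.337 -4.606
vertex 1.867 -3.462 -3.081
endloop
endfacet
facet normal 0.198 0.227 -0.954
outer loop
vertex 1.149 -3.337 -4.606
vertex 2.133 -3.158 -4.359
vertex 1.838 -4.102 -4.645
endloop
endfacet
facet normal -0.706 -0.650 0.279
outer loop
vertex 1.149 -3.337 -4.606
vertex 1.838 -4.102 -4.645
vertex 1.867 -3.462 -3.081
endloop
endfacet
facet normal 0.198 0.227 -0.954
outer loop
vertex 1.838 -4.102 -4.645
vertex 2.133 -3.158 -4.359
vertex 2.821 -3.923 -4.398
endloop
endfacet
facet normal 0.074 -0.923 0.377
outer loop
vertex 1.838 -4.102 -4.645
vertex 2.821 -3.923 -4.398
vertex 1.867 -3.462 -3.081
endloop
endfacet

endsolid


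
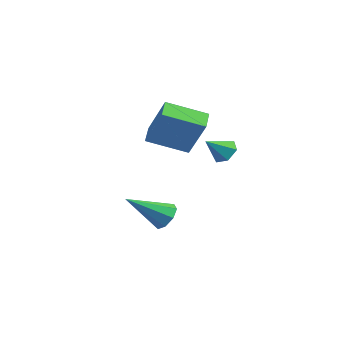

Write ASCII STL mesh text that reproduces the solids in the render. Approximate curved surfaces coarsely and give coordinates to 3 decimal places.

solid 
facet normal 0.054 0.784 -0.618
outer loop
vertex 3.893 4.197 0.905
vertex 3.274 4.036 0.647
vertex 3.322 4.46 1.189
endloop
endfacet
facet normal 0.480 0.100 0.872
outer loop
vertex 3.893 4.197 0.905
vertex 3.322 4.46 1.189
vertex 3.206 3.064 1.413
endloop
endfacet
facet normal 0.055 0.784 -0.618
outer loop
vertex 3.322 4.46 1.189
vertex 3.274 4.036 0.647
vertex 2.703 4.299 0.93
endloop
endfacet
facet normal -0.419 0.178 0.891
outer loop
vertex 3.322 4.46 1.189
vertex 2.703 4.299 0.93
vertex 3.206 3.064 1.413
endloop
endfacet
facet normal 0.055 0.784 -0.618
outer loop
vertex 2.703 4.299 0.93
vertex 3.274 4.036 0.647
vertex 2.655 3.875 0.388
endloop
endfacet
facet normal -0.921 -0.263 0.287
outer loop
vertex 2.703 4.299 0.93
vertex 2.655 3.875 0.388
vertex 3.206 3.064 1.413
endloop
endfacet
facet normal 0.055 0.784 -0.618
outer loop
vertex 2.655 3.875 0.388
vertex 3.274 4.036 0.647
vertex 3.226 3.612 0.105
endloop
endfacet
facet normal -0.526 -0.781 -0.335
outer loop
vertex 2.655 3.875 0.388
vertex 3.226 3.612 0.105
vertex 3.206 3.064 1.413
endloop
endfacet
facet normal 0.054 0.784 -0.618
outer loop
vertex 3.226 3.612 0.105
vertex 3.274 4.036 0.647
vertex 3.845 3.773 0.363
endloop
endfacet
facet normal 0.371 -0.859 -0.354
outer loop
vertex 3.226 3.612 0.105
vertex 3.845 3.773 0.363
vertex 3.206 3.064 1.413
endloop
endfacet
facet normal 0.054 0.784 -0.618
outer loop
vertex 3.845 3.773 0.363
vertex 3.274 4.036 0.647
vertex 3.893 4.197 0.905
endloop
endfacet
facet normal 0.874 -0.418 0.250
outer loop
vertex 3.845 3.773 0.363
vertex 3.893 4.197 0.905
vertex 3.206 3.064 1.413
endloop
endfacet
facet normal -0.538 -0.042 -0.842
outer loop
vertex -0.061 2.347 1.418
vertex 0.933 3.929 0.704
vertex 0.66 1.7 0.989
endloop
endfacet
facet normal -0.497 -0.791 0.357
outer loop
vertex 1.827 1.791 2.816
vertex -0.061 2.347 1.418
vertex 0.66 1.7 0.989
endloop
endfacet
facet normal -0.538 -0.042 -0.842
outer loop
vertex 0.66 1.7 0.989
vertex 0.933 3.929 0.704
vertex 1.654 3.282 0.275
endloop
endfacet
facet normal 0.681 -0.610 -0.405
outer loop
vertex 1.654 3.282 0.275
vertex 1.827 1.791 2.816
vertex 0.66 1.7 0.989
endloop
endfacet
facet normal -0.681 0.610 0.405
outer loop
vertex -0.061 2.347 1.418
vertex 2.1 4.02 2.531
vertex 0.933 3.929 0.704
endloop
endfacet
facet normal -0.497 -0.791 0.357
outer loop
vertex 1.106 2.438 3.245
vertex -0.061 2.347 1.418
vertex 1.827 1.791 2.816
endloop
endfacet
facet normal -0.681 0.610 0.405
outer loop
vertex 1.106 2.438 3.245
vertex 2.1 4.02 2.531
vertex -0.061 2.347 1.418
endloop
endfacet
facet normal 0.497 0.791 -0.357
outer loop
vertex 0.933 3.929 0.704
vertex 2.1 4.02 2.531
vertex 1.654 3.282 0.275
endloop
endfacet
facet normal 0.681 -0.610 -0.405
outer loop
vertex 2.821 3.373 2.102
vertex 1.827 1.791 2.816
vertex 1.654 3.282 0.275
endloop
endfacet
facet normal 0.497 0.791 -0.357
outer loop
vertex 1.654 3.282 0.275
vertex 2.1 4.02 2.531
vertex 2.821 3.373 2.102
endloop
endfacet
facet normal 0.538 0.042 0.842
outer loop
vertex 2.821 3.373 2.102
vertex 1.106 2.438 3.245
vertex 1.827 1.791 2.816
endloop
endfacet
facet normal 0.538 0.042 0.842
outer loop
vertex 2.1 4.02 2.531
vertex 1.106 2.438 3.245
vertex 2.821 3.373 2.102
endloop
endfacet
facet normal 0.274 0.780 -0.563
outer loop
vertex 2.104 2.363 -2.717
vertex 1.636 2.122 -3.279
vertex 1.561 2.588 -2.67
endloop
endfacet
facet normal 0.178 0.228 0.957
outer loop
vertex 2.104 2.363 -2.717
vertex 1.561 2.588 -2.67
vertex 1.044 0.438 -2.061
endloop
endfacet
facet normal 0.273 0.780 -0.563
outer loop
vertex 1.561 2.588 -2.67
vertex 1.636 2.122 -3.279
vertex 1.062 2.539 -2.98
endloop
endfacet
facet normal -0.519 0.346 0.781
outer loop
vertex 1.561 2.588 -2.67
vertex 1.062 2.539 -2.98
vertex 1.044 0.438 -2.061
endloop
endfacet
facet normal 0.273 0.780 -0.564
outer loop
vertex 1.062 2.539 -2.98
vertex 1.636 2.122 -3.279
vertex 0.899 2.246 -3.464
endloop
endfacet
facet normal -0.961 0.118 0.252
outer loop
vertex 1.062 2.539 -2.98
vertex 0.899 2.246 -3.464
vertex 1.044 0.438 -2.061
endloop
endfacet
facet normal 0.273 0.779 -0.564
outer loop
vertex 0.899 2.246 -3.464
vertex 1.636 2.122 -3.279
vertex 1.167 1.88 -3.84
endloop
endfacet
facet normal -0.891 -0.321 -0.322
outer loop
vertex 0.899 2.246 -3.464
vertex 1.167 1.88 -3.84
vertex 1.044 0.438 -2.061
endloop
endfacet
facet normal 0.274 0.779 -0.565
outer loop
vertex 1.167 1.88 -3.84
vertex 1.636 2.122 -3.279
vertex 1.71 1.655 -3.887
endloop
endfacet
facet normal -0.349 -0.716 -0.605
outer loop
vertex 1.167 1.88 -3.84
vertex 1.71 1.655 -3.887
vertex 1.044 0.438 -2.061
endloop
endfacet
facet normal 0.273 0.779 -0.565
outer loop
vertex 1.71 1.655 -3.887
vertex 1.636 2.122 -3.279
vertex 2.209 1.704 -3.578
endloop
endfacet
facet normal 0.348 -0.834 -0.429
outer loop
vertex 1.71 1.655 -3.887
vertex 2.209 1.704 -3.578
vertex 1.044 0.438 -2.061
endloop
endfacet
facet normal 0.274 0.779 -0.564
outer loop
vertex 2.209 1.704 -3.578
vertex 1.636 2.122 -3.279
vertex 2.373 1.997 -3.093
endloop
endfacet
facet normal 0.789 -0.606 0.100
outer loop
vertex 2.209 1.704 -3.578
vertex 2.373 1.997 -3.093
vertex 1.044 0.438 -2.061
endloop
endfacet
facet normal 0.274 0.780 -0.563
outer loop
vertex 2.373 1.997 -3.093
vertex 1.636 2.122 -3.279
vertex 2.104 2.363 -2.717
endloop
endfacet
facet normal 0.719 -0.166 0.675
outer loop
vertex 2.373 1.997 -3.093
vertex 2.104 2.363 -2.717
vertex 1.044 0.438 -2.061
endloop
endfacet

endsolid


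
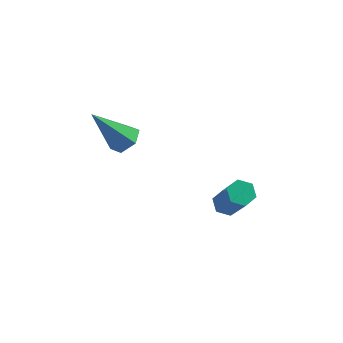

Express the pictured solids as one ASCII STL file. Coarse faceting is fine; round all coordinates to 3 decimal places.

solid 
facet normal 0.572 0.141 -0.808
outer loop
vertex 0.646 0.444 0.598
vertex 0.213 0.197 0.248
vertex 0.213 0.797 0.353
endloop
endfacet
facet normal 0.231 0.730 0.643
outer loop
vertex 0.646 0.444 0.598
vertex 0.213 0.797 0.353
vertex -0.813 -0.057 1.692
endloop
endfacet
facet normal 0.574 0.141 -0.807
outer loop
vertex 0.213 0.797 0.353
vertex 0.213 0.197 0.248
vertex -0.22 0.55 0.002
endloop
endfacet
facet normal -0.554 0.826 0.102
outer loop
vertex 0.213 0.797 0.353
vertex -0.22 0.55 0.002
vertex -0.813 -0.057 1.692
endloop
endfacet
facet normal 0.573 0.141 -0.807
outer loop
vertex -0.22 0.55 0.002
vertex 0.213 0.197 0.248
vertex -0.22 -0.051 -0.103
endloop
endfacet
facet normal -0.948 0.055 -0.313
outer loop
vertex -0.22 0.55 0.002
vertex -0.22 -0.051 -0.103
vertex -0.813 -0.057 1.692
endloop
endfacet
facet normal 0.573 0.141 -0.807
outer loop
vertex -0.22 -0.051 -0.103
vertex 0.213 0.197 0.248
vertex 0.212 -0.404 0.142
endloop
endfacet
facet normal -0.556 -0.810 -0.186
outer loop
vertex -0.22 -0.051 -0.103
vertex 0.212 -0.404 0.142
vertex -0.813 -0.057 1.692
endloop
endfacet
facet normal 0.573 0.141 -0.808
outer loop
vertex 0.212 -0.404 0.142
vertex 0.213 0.197 0.248
vertex 0.646 -0.157 0.493
endloop
endfacet
facet normal 0.229 -0.907 0.355
outer loop
vertex 0.212 -0.404 0.142
vertex 0.646 -0.157 0.493
vertex -0.813 -0.057 1.692
endloop
endfacet
facet normal 0.572 0.141 -0.808
outer loop
vertex 0.646 -0.157 0.493
vertex 0.213 0.197 0.248
vertex 0.646 0.444 0.598
endloop
endfacet
facet normal 0.624 -0.135 0.770
outer loop
vertex 0.646 -0.157 0.493
vertex 0.646 0.444 0.598
vertex -0.813 -0.057 1.692
endloop
endfacet
facet normal -0.290 0.447 -0.846
outer loop
vertex 3.847 0.983 -2.98
vertex 3.559 0.579 -3.095
vertex 3.362 0.964 -2.824
endloop
endfacet
facet normal 0.105 0.894 0.436
outer loop
vertex 3.847 0.983 -2.98
vertex 3.362 0.964 -2.824
vertex 4.47 0.026 -1.17
endloop
endfacet
facet normal 0.104 0.893 0.437
outer loop
vertex 4.47 0.026 -1.17
vertex 3.362 0.964 -2.824
vertex 3.985 0.006 -1.014
endloop
endfacet
facet normal 0.291 -0.447 0.846
outer loop
vertex 4.47 0.026 -1.17
vertex 3.985 0.006 -1.014
vertex 4.181 -0.379 -1.285
endloop
endfacet
facet normal -0.292 0.446 -0.846
outer loop
vertex 3.362 0.964 -2.824
vertex 3.559 0.579 -3.095
vertex 3.074 0.559 -2.938
endloop
endfacet
facet normal -0.772 0.413 0.484
outer loop
vertex 3.362 0.964 -2.824
vertex 3.074 0.559 -2.938
vertex 3.985 0.006 -1.014
endloop
endfacet
facet normal -0.771 0.413 0.484
outer loop
vertex 3.985 0.006 -1.014
vertex 3.074 0.559 -2.938
vertex 3.696 -0.399 -1.129
endloop
endfacet
facet normal 0.291 -0.447 0.846
outer loop
vertex 3.985 0.006 -1.014
vertex 3.696 -0.399 -1.129
vertex 4.181 -0.379 -1.285
endloop
endfacet
facet normal -0.292 0.448 -0.845
outer loop
vertex 3.074 0.559 -2.938
vertex 3.559 0.579 -3.095
vertex 3.27 0.174 -3.21
endloop
endfacet
facet normal -0.876 -0.480 0.047
outer loop
vertex 3.074 0.559 -2.938
vertex 3.27 0.174 -3.21
vertex 3.696 -0.399 -1.129
endloop
endfacet
facet normal -0.875 -0.482 0.046
outer loop
vertex 3.696 -0.399 -1.129
vertex 3.27 0.174 -3.21
vertex 3.893 -0.783 -1.4
endloop
endfacet
facet normal 0.290 -0.448 0.846
outer loop
vertex 3.696 -0.399 -1.129
vertex 3.893 -0.783 -1.4
vertex 4.181 -0.379 -1.285
endloop
endfacet
facet normal -0.291 0.447 -0.846
outer loop
vertex 3.27 0.174 -3.21
vertex 3.559 0.579 -3.095
vertex 3.755 0.194 -3.366
endloop
endfacet
facet normal -0.104 -0.894 -0.437
outer loop
vertex 3.27 0.174 -3.21
vertex 3.755 0.194 -3.366
vertex 3.893 -0.783 -1.4
endloop
endfacet
facet normal -0.105 -0.893 -0.437
outer loop
vertex 3.893 -0.783 -1.4
vertex 3.755 0.194 -3.366
vertex 4.378 -0.764 -1.556
endloop
endfacet
facet normal 0.290 -0.447 0.846
outer loop
vertex 3.893 -0.783 -1.4
vertex 4.378 -0.764 -1.556
vertex 4.181 -0.379 -1.285
endloop
endfacet
facet normal -0.291 0.447 -0.846
outer loop
vertex 3.755 0.194 -3.366
vertex 3.559 0.579 -3.095
vertex 4.044 0.599 -3.251
endloop
endfacet
facet normal 0.771 -0.413 -0.484
outer loop
vertex 3.755 0.194 -3.366
vertex 4.044 0.599 -3.251
vertex 4.378 -0.764 -1.556
endloop
endfacet
facet normal 0.772 -0.413 -0.484
outer loop
vertex 4.378 -0.764 -1.556
vertex 4.044 0.599 -3.251
vertex 4.666 -0.359 -1.442
endloop
endfacet
facet normal 0.292 -0.446 0.846
outer loop
vertex 4.378 -0.764 -1.556
vertex 4.666 -0.359 -1.442
vertex 4.181 -0.379 -1.285
endloop
endfacet
facet normal -0.290 0.448 -0.846
outer loop
vertex 4.044 0.599 -3.251
vertex 3.559 0.579 -3.095
vertex 3.847 0.983 -2.98
endloop
endfacet
facet normal 0.875 0.481 -0.046
outer loop
vertex 4.044 0.599 -3.251
vertex 3.847 0.983 -2.98
vertex 4.666 -0.359 -1.442
endloop
endfacet
facet normal 0.876 0.480 -0.048
outer loop
vertex 4.666 -0.359 -1.442
vertex 3.847 0.983 -2.98
vertex 4.47 0.026 -1.17
endloop
endfacet
facet normal 0.292 -0.448 0.845
outer loop
vertex 4.666 -0.359 -1.442
vertex 4.47 0.026 -1.17
vertex 4.181 -0.379 -1.285
endloop
endfacet

endsolid


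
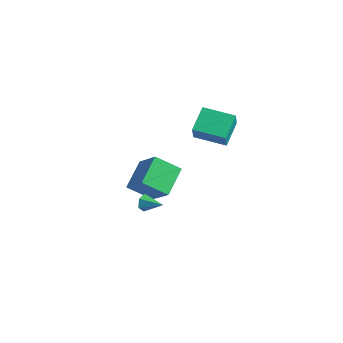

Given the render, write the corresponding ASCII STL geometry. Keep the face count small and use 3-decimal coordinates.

solid 
facet normal -0.944 -0.127 -0.304
outer loop
vertex -1.824 -3.798 2.573
vertex -1.994 -3.552 2.999
vertex -1.891 -3.282 2.566
endloop
endfacet
facet normal 0.630 0.071 -0.773
outer loop
vertex -1.824 -3.798 2.573
vertex -1.891 -3.282 2.566
vertex -0.926 -3.408 3.341
endloop
endfacet
facet normal -0.944 -0.127 -0.304
outer loop
vertex -1.891 -3.282 2.566
vertex -1.994 -3.552 2.999
vertex -2.061 -3.036 2.991
endloop
endfacet
facet normal 0.386 0.857 -0.342
outer loop
vertex -1.891 -3.282 2.566
vertex -2.061 -3.036 2.991
vertex -0.926 -3.408 3.341
endloop
endfacet
facet normal -0.945 -0.127 -0.302
outer loop
vertex -2.061 -3.036 2.991
vertex -1.994 -3.552 2.999
vertex -2.163 -3.305 3.424
endloop
endfacet
facet normal 0.106 0.833 0.543
outer loop
vertex -2.061 -3.036 2.991
vertex -2.163 -3.305 3.424
vertex -0.926 -3.408 3.341
endloop
endfacet
facet normal -0.945 -0.127 -0.302
outer loop
vertex -2.163 -3.305 3.424
vertex -1.994 -3.552 2.999
vertex -2.096 -3.821 3.432
endloop
endfacet
facet normal 0.069 0.024 0.997
outer loop
vertex -2.163 -3.305 3.424
vertex -2.096 -3.821 3.432
vertex -0.926 -3.408 3.341
endloop
endfacet
facet normal -0.945 -0.127 -0.302
outer loop
vertex -2.096 -3.821 3.432
vertex -1.994 -3.552 2.999
vertex -1.927 -4.067 3.006
endloop
endfacet
facet normal 0.313 -0.763 0.565
outer loop
vertex -2.096 -3.821 3.432
vertex -1.927 -4.067 3.006
vertex -0.926 -3.408 3.341
endloop
endfacet
facet normal -0.944 -0.127 -0.304
outer loop
vertex -1.927 -4.067 3.006
vertex -1.994 -3.552 2.999
vertex -1.824 -3.798 2.573
endloop
endfacet
facet normal 0.593 -0.739 -0.318
outer loop
vertex -1.927 -4.067 3.006
vertex -1.824 -3.798 2.573
vertex -0.926 -3.408 3.341
endloop
endfacet
facet normal -0.939 -0.331 0.089
outer loop
vertex -3.472 2.071 3.999
vertex -3.902 3.467 4.652
vertex -3.708 2.47 2.99
endloop
endfacet
facet normal 0.269 -0.872 -0.408
outer loop
vertex -1.998 3.073 2.828
vertex -3.472 2.071 3.999
vertex -3.708 2.47 2.99
endloop
endfacet
facet normal -0.939 -0.331 0.089
outer loop
vertex -3.708 2.47 2.99
vertex -3.902 3.467 4.652
vertex -4.138 3.866 3.643
endloop
endfacet
facet normal -0.213 0.359 -0.909
outer loop
vertex -4.138 3.866 3.643
vertex -1.998 3.073 2.828
vertex -3.708 2.47 2.99
endloop
endfacet
facet normal 0.213 -0.359 0.909
outer loop
vertex -3.472 2.071 3.999
vertex -2.192 4.07 4.49
vertex -3.902 3.467 4.652
endloop
endfacet
facet normal 0.269 -0.872 -0.408
outer loop
vertex -1.762 2.674 3.837
vertex -3.472 2.071 3.999
vertex -1.998 3.073 2.828
endloop
endfacet
facet normal 0.213 -0.359 0.909
outer loop
vertex -1.762 2.674 3.837
vertex -2.192 4.07 4.49
vertex -3.472 2.071 3.999
endloop
endfacet
facet normal -0.269 0.872 0.408
outer loop
vertex -3.902 3.467 4.652
vertex -2.192 4.07 4.49
vertex -4.138 3.866 3.643
endloop
endfacet
facet normal -0.213 0.359 -0.909
outer loop
vertex -2.428 4.469 3.481
vertex -1.998 3.073 2.828
vertex -4.138 3.866 3.643
endloop
endfacet
facet normal -0.269 0.872 0.408
outer loop
vertex -4.138 3.866 3.643
vertex -2.192 4.07 4.49
vertex -2.428 4.469 3.481
endloop
endfacet
facet normal 0.939 0.331 -0.089
outer loop
vertex -2.428 4.469 3.481
vertex -1.762 2.674 3.837
vertex -1.998 3.073 2.828
endloop
endfacet
facet normal 0.939 0.331 -0.089
outer loop
vertex -2.192 4.07 4.49
vertex -1.762 2.674 3.837
vertex -2.428 4.469 3.481
endloop
endfacet
facet normal -0.664 0.190 -0.723
outer loop
vertex -4.722 -1.725 1.226
vertex -5.12 -0.182 1.997
vertex -3.588 -1.006 0.373
endloop
endfacet
facet normal 0.225 -0.872 -0.436
outer loop
vertex -2.22 -1.398 1.863
vertex -4.722 -1.725 1.226
vertex -3.588 -1.006 0.373
endloop
endfacet
facet normal -0.664 0.190 -0.723
outer loop
vertex -3.588 -1.006 0.373
vertex -5.12 -0.182 1.997
vertex -3.987 0.537 1.145
endloop
endfacet
facet normal 0.713 0.452 -0.536
outer loop
vertex -3.987 0.537 1.145
vertex -2.22 -1.398 1.863
vertex -3.588 -1.006 0.373
endloop
endfacet
facet normal -0.713 -0.452 0.536
outer loop
vertex -4.722 -1.725 1.226
vertex -3.752 -0.574 3.487
vertex -5.12 -0.182 1.997
endloop
endfacet
facet normal 0.225 -0.871 -0.436
outer loop
vertex -3.353 -2.117 2.715
vertex -4.722 -1.725 1.226
vertex -2.22 -1.398 1.863
endloop
endfacet
facet normal -0.713 -0.452 0.536
outer loop
vertex -3.353 -2.117 2.715
vertex -3.752 -0.574 3.487
vertex -4.722 -1.725 1.226
endloop
endfacet
facet normal -0.225 0.871 0.436
outer loop
vertex -5.12 -0.182 1.997
vertex -3.752 -0.574 3.487
vertex -3.987 0.537 1.145
endloop
endfacet
facet normal 0.713 0.452 -0.536
outer loop
vertex -2.618 0.145 2.634
vertex -2.22 -1.398 1.863
vertex -3.987 0.537 1.145
endloop
endfacet
facet normal -0.225 0.871 0.436
outer loop
vertex -3.987 0.537 1.145
vertex -3.752 -0.574 3.487
vertex -2.618 0.145 2.634
endloop
endfacet
facet normal 0.664 -0.190 0.723
outer loop
vertex -2.618 0.145 2.634
vertex -3.353 -2.117 2.715
vertex -2.22 -1.398 1.863
endloop
endfacet
facet normal 0.664 -0.190 0.723
outer loop
vertex -3.752 -0.574 3.487
vertex -3.353 -2.117 2.715
vertex -2.618 0.145 2.634
endloop
endfacet

endsolid


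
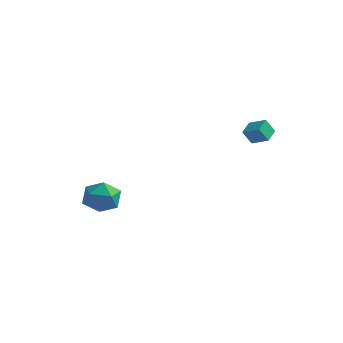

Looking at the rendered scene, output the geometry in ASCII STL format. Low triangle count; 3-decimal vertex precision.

solid 
facet normal -0.969 -0.241 -0.057
outer loop
vertex -4.543 -0.371 -1.268
vertex -4.311 -1.299 -1.286
vertex -4.469 -0.862 -0.45
endloop
endfacet
facet normal -0.878 0.371 0.302
outer loop
vertex -4.543 -0.371 -1.268
vertex -4.469 -0.862 -0.45
vertex -4.115 0.025 -0.509
endloop
endfacet
facet normal -0.542 0.831 -0.128
outer loop
vertex -4.543 -0.371 -1.268
vertex -4.115 0.025 -0.509
vertex -3.739 0.136 -1.382
endloop
endfacet
facet normal -0.425 0.504 -0.752
outer loop
vertex -4.543 -0.371 -1.268
vertex -3.739 0.136 -1.382
vertex -3.86 -0.682 -1.862
endloop
endfacet
facet normal -0.688 -0.158 -0.708
outer loop
vertex -4.543 -0.371 -1.268
vertex -3.86 -0.682 -1.862
vertex -4.311 -1.299 -1.286
endloop
endfacet
facet normal -0.454 0.238 0.859
outer loop
vertex -4.115 0.025 -0.509
vertex -4.469 -0.862 -0.45
vertex -3.62 -0.658 -0.058
endloop
endfacet
facet normal -0.599 -0.750 0.279
outer loop
vertex -4.469 -0.862 -0.45
vertex -4.311 -1.299 -1.286
vertex -3.741 -1.476 -0.538
endloop
endfacet
facet normal -0.145 -0.616 -0.774
outer loop
vertex -4.311 -1.299 -1.286
vertex -3.86 -0.682 -1.862
vertex -3.365 -1.365 -1.411
endloop
endfacet
facet normal 0.281 0.454 -0.845
outer loop
vertex -3.86 -0.682 -1.862
vertex -3.739 0.136 -1.382
vertex -3.011 -0.478 -1.47
endloop
endfacet
facet normal 0.090 0.982 0.164
outer loop
vertex -3.739 0.136 -1.382
vertex -4.115 0.025 -0.509
vertex -3.169 -0.041 -0.634
endloop
endfacet
facet normal 0.425 -0.504 0.752
outer loop
vertex -2.937 -0.969 -0.652
vertex -3.62 -0.658 -0.058
vertex -3.741 -1.476 -0.538
endloop
endfacet
facet normal 0.542 -0.831 0.128
outer loop
vertex -2.937 -0.969 -0.652
vertex -3.741 -1.476 -0.538
vertex -3.365 -1.365 -1.411
endloop
endfacet
facet normal 0.878 -0.371 -0.302
outer loop
vertex -2.937 -0.969 -0.652
vertex -3.365 -1.365 -1.411
vertex -3.011 -0.478 -1.47
endloop
endfacet
facet normal 0.969 0.241 0.057
outer loop
vertex -2.937 -0.969 -0.652
vertex -3.011 -0.478 -1.47
vertex -3.169 -0.041 -0.634
endloop
endfacet
facet normal 0.688 0.158 0.708
outer loop
vertex -2.937 -0.969 -0.652
vertex -3.169 -0.041 -0.634
vertex -3.62 -0.658 -0.058
endloop
endfacet
facet normal -0.281 -0.454 0.845
outer loop
vertex -3.741 -1.476 -0.538
vertex -3.62 -0.658 -0.058
vertex -4.469 -0.862 -0.45
endloop
endfacet
facet normal -0.090 -0.982 -0.164
outer loop
vertex -3.365 -1.365 -1.411
vertex -3.741 -1.476 -0.538
vertex -4.311 -1.299 -1.286
endloop
endfacet
facet normal 0.454 -0.238 -0.859
outer loop
vertex -3.011 -0.478 -1.47
vertex -3.365 -1.365 -1.411
vertex -3.86 -0.682 -1.862
endloop
endfacet
facet normal 0.599 0.750 -0.279
outer loop
vertex -3.169 -0.041 -0.634
vertex -3.011 -0.478 -1.47
vertex -3.739 0.136 -1.382
endloop
endfacet
facet normal 0.145 0.616 0.774
outer loop
vertex -3.62 -0.658 -0.058
vertex -3.169 -0.041 -0.634
vertex -4.115 0.025 -0.509
endloop
endfacet
facet normal -0.298 -0.438 0.848
outer loop
vertex 2.408 2.36 3.522
vertex 2.229 3.104 3.843
vertex 1.589 2.301 3.204
endloop
endfacet
facet normal 0.215 -0.896 -0.387
outer loop
vertex 1.831 2.656 2.517
vertex 2.408 2.36 3.522
vertex 1.589 2.301 3.204
endloop
endfacet
facet normal -0.298 -0.437 0.848
outer loop
vertex 1.589 2.301 3.204
vertex 2.229 3.104 3.843
vertex 1.411 3.045 3.525
endloop
endfacet
facet normal -0.930 -0.066 -0.362
outer loop
vertex 1.411 3.045 3.525
vertex 1.831 2.656 2.517
vertex 1.589 2.301 3.204
endloop
endfacet
facet normal 0.930 0.067 0.362
outer loop
vertex 2.408 2.36 3.522
vertex 2.471 3.459 3.156
vertex 2.229 3.104 3.843
endloop
endfacet
facet normal 0.215 -0.896 -0.388
outer loop
vertex 2.649 2.715 2.835
vertex 2.408 2.36 3.522
vertex 1.831 2.656 2.517
endloop
endfacet
facet normal 0.930 0.067 0.361
outer loop
vertex 2.649 2.715 2.835
vertex 2.471 3.459 3.156
vertex 2.408 2.36 3.522
endloop
endfacet
facet normal -0.215 0.896 0.387
outer loop
vertex 2.229 3.104 3.843
vertex 2.471 3.459 3.156
vertex 1.411 3.045 3.525
endloop
endfacet
facet normal -0.930 -0.068 -0.361
outer loop
vertex 1.652 3.4 2.838
vertex 1.831 2.656 2.517
vertex 1.411 3.045 3.525
endloop
endfacet
facet normal -0.215 0.896 0.388
outer loop
vertex 1.411 3.045 3.525
vertex 2.471 3.459 3.156
vertex 1.652 3.4 2.838
endloop
endfacet
facet normal 0.298 0.438 -0.848
outer loop
vertex 1.652 3.4 2.838
vertex 2.649 2.715 2.835
vertex 1.831 2.656 2.517
endloop
endfacet
facet normal 0.298 0.437 -0.848
outer loop
vertex 2.471 3.459 3.156
vertex 2.649 2.715 2.835
vertex 1.652 3.4 2.838
endloop
endfacet

endsolid


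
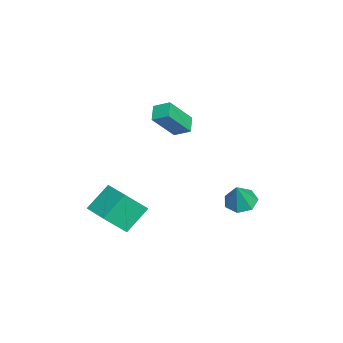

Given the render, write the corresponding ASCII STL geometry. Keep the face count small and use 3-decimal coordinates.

solid 
facet normal -0.413 0.498 -0.762
outer loop
vertex -3.352 -0.876 2.363
vertex -3.133 0.017 2.828
vertex -2.431 -0.85 1.881
endloop
endfacet
facet normal -0.212 -0.866 -0.452
outer loop
vertex -1.547 -1.917 3.512
vertex -3.352 -0.876 2.363
vertex -2.431 -0.85 1.881
endloop
endfacet
facet normal -0.413 0.499 -0.762
outer loop
vertex -2.431 -0.85 1.881
vertex -3.133 0.017 2.828
vertex -2.212 0.042 2.346
endloop
endfacet
facet normal 0.886 0.024 -0.464
outer loop
vertex -2.212 0.042 2.346
vertex -1.547 -1.917 3.512
vertex -2.431 -0.85 1.881
endloop
endfacet
facet normal -0.886 -0.024 0.464
outer loop
vertex -3.352 -0.876 2.363
vertex -2.249 -1.05 4.459
vertex -3.133 0.017 2.828
endloop
endfacet
facet normal -0.213 -0.867 -0.451
outer loop
vertex -2.468 -1.942 3.994
vertex -3.352 -0.876 2.363
vertex -1.547 -1.917 3.512
endloop
endfacet
facet normal -0.886 -0.024 0.464
outer loop
vertex -2.468 -1.942 3.994
vertex -2.249 -1.05 4.459
vertex -3.352 -0.876 2.363
endloop
endfacet
facet normal 0.213 0.867 0.452
outer loop
vertex -3.133 0.017 2.828
vertex -2.249 -1.05 4.459
vertex -2.212 0.042 2.346
endloop
endfacet
facet normal 0.886 0.024 -0.464
outer loop
vertex -1.328 -1.024 3.977
vertex -1.547 -1.917 3.512
vertex -2.212 0.042 2.346
endloop
endfacet
facet normal 0.212 0.867 0.452
outer loop
vertex -2.212 0.042 2.346
vertex -2.249 -1.05 4.459
vertex -1.328 -1.024 3.977
endloop
endfacet
facet normal 0.413 -0.498 0.763
outer loop
vertex -1.328 -1.024 3.977
vertex -2.468 -1.942 3.994
vertex -1.547 -1.917 3.512
endloop
endfacet
facet normal 0.413 -0.499 0.762
outer loop
vertex -2.249 -1.05 4.459
vertex -2.468 -1.942 3.994
vertex -1.328 -1.024 3.977
endloop
endfacet
facet normal -0.431 0.114 -0.895
outer loop
vertex 1.899 2.802 -0.974
vertex 1.102 2.923 -0.575
vertex 1.719 3.54 -0.793
endloop
endfacet
facet normal 0.973 0.222 0.061
outer loop
vertex 1.899 2.802 -0.974
vertex 1.719 3.54 -0.793
vertex 1.798 2.737 0.875
endloop
endfacet
facet normal -0.431 0.114 -0.895
outer loop
vertex 1.719 3.54 -0.793
vertex 1.102 2.923 -0.575
vertex 1.074 3.813 -0.448
endloop
endfacet
facet normal 0.518 0.780 0.351
outer loop
vertex 1.719 3.54 -0.793
vertex 1.074 3.813 -0.448
vertex 1.798 2.737 0.875
endloop
endfacet
facet normal -0.430 0.114 -0.896
outer loop
vertex 1.074 3.813 -0.448
vertex 1.102 2.923 -0.575
vertex 0.449 3.416 -0.199
endloop
endfacet
facet normal -0.182 0.712 0.678
outer loop
vertex 1.074 3.813 -0.448
vertex 0.449 3.416 -0.199
vertex 1.798 2.737 0.875
endloop
endfacet
facet normal -0.430 0.114 -0.896
outer loop
vertex 0.449 3.416 -0.199
vertex 1.102 2.923 -0.575
vertex 0.316 2.647 -0.233
endloop
endfacet
facet normal -0.600 0.069 0.797
outer loop
vertex 0.449 3.416 -0.199
vertex 0.316 2.647 -0.233
vertex 1.798 2.737 0.875
endloop
endfacet
facet normal -0.430 0.115 -0.895
outer loop
vertex 0.316 2.647 -0.233
vertex 1.102 2.923 -0.575
vertex 0.774 2.086 -0.525
endloop
endfacet
facet normal -0.421 -0.665 0.617
outer loop
vertex 0.316 2.647 -0.233
vertex 0.774 2.086 -0.525
vertex 1.798 2.737 0.875
endloop
endfacet
facet normal -0.430 0.115 -0.895
outer loop
vertex 0.774 2.086 -0.525
vertex 1.102 2.923 -0.575
vertex 1.479 2.155 -0.855
endloop
endfacet
facet normal 0.220 -0.936 0.274
outer loop
vertex 0.774 2.086 -0.525
vertex 1.479 2.155 -0.855
vertex 1.798 2.737 0.875
endloop
endfacet
facet normal -0.431 0.115 -0.895
outer loop
vertex 1.479 2.155 -0.855
vertex 1.102 2.923 -0.575
vertex 1.899 2.802 -0.974
endloop
endfacet
facet normal 0.841 -0.541 0.027
outer loop
vertex 1.479 2.155 -0.855
vertex 1.899 2.802 -0.974
vertex 1.798 2.737 0.875
endloop
endfacet
facet normal -0.787 -0.601 -0.140
outer loop
vertex 1.62 -3.777 0.472
vertex 1.022 -2.675 -0.902
vertex 2.569 -4.742 -0.715
endloop
endfacet
facet normal 0.322 -0.592 0.739
outer loop
vertex 3.898 -3.725 -0.478
vertex 1.62 -3.777 0.472
vertex 2.569 -4.742 -0.715
endloop
endfacet
facet normal -0.787 -0.601 -0.140
outer loop
vertex 2.569 -4.742 -0.715
vertex 1.022 -2.675 -0.902
vertex 1.971 -3.639 -2.089
endloop
endfacet
facet normal 0.527 -0.536 -0.660
outer loop
vertex 1.971 -3.639 -2.089
vertex 3.898 -3.725 -0.478
vertex 2.569 -4.742 -0.715
endloop
endfacet
facet normal -0.528 0.536 0.659
outer loop
vertex 1.62 -3.777 0.472
vertex 2.351 -1.658 -0.665
vertex 1.022 -2.675 -0.902
endloop
endfacet
facet normal 0.321 -0.593 0.738
outer loop
vertex 2.949 -2.761 0.709
vertex 1.62 -3.777 0.472
vertex 3.898 -3.725 -0.478
endloop
endfacet
facet normal -0.527 0.536 0.660
outer loop
vertex 2.949 -2.761 0.709
vertex 2.351 -1.658 -0.665
vertex 1.62 -3.777 0.472
endloop
endfacet
facet normal -0.322 0.593 -0.738
outer loop
vertex 1.022 -2.675 -0.902
vertex 2.351 -1.658 -0.665
vertex 1.971 -3.639 -2.089
endloop
endfacet
facet normal 0.527 -0.536 -0.659
outer loop
vertex 3.3 -2.623 -1.852
vertex 3.898 -3.725 -0.478
vertex 1.971 -3.639 -2.089
endloop
endfacet
facet normal -0.321 0.593 -0.739
outer loop
vertex 1.971 -3.639 -2.089
vertex 2.351 -1.658 -0.665
vertex 3.3 -2.623 -1.852
endloop
endfacet
facet normal 0.786 0.602 0.140
outer loop
vertex 3.3 -2.623 -1.852
vertex 2.949 -2.761 0.709
vertex 3.898 -3.725 -0.478
endloop
endfacet
facet normal 0.787 0.601 0.140
outer loop
vertex 2.351 -1.658 -0.665
vertex 2.949 -2.761 0.709
vertex 3.3 -2.623 -1.852
endloop
endfacet

endsolid


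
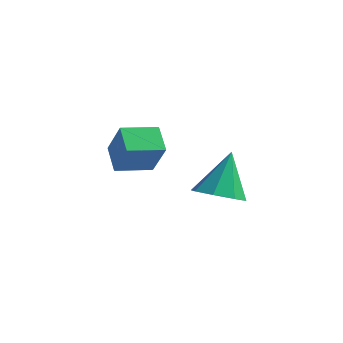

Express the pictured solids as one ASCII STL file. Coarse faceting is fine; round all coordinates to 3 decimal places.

solid 
facet normal -0.626 0.573 0.529
outer loop
vertex -0.216 0.459 -1.187
vertex 0.375 1.229 -1.321
vertex -0.769 0.721 -2.126
endloop
endfacet
facet normal -0.604 -0.786 0.136
outer loop
vertex -0.255 0.251 -2.559
vertex -0.216 0.459 -1.187
vertex -0.769 0.721 -2.126
endloop
endfacet
facet normal -0.626 0.573 0.529
outer loop
vertex -0.769 0.721 -2.126
vertex 0.375 1.229 -1.321
vertex -0.177 1.491 -2.259
endloop
endfacet
facet normal -0.492 0.234 -0.838
outer loop
vertex -0.177 1.491 -2.259
vertex -0.255 0.251 -2.559
vertex -0.769 0.721 -2.126
endloop
endfacet
facet normal 0.493 -0.233 0.838
outer loop
vertex -0.216 0.459 -1.187
vertex 0.889 0.759 -1.754
vertex 0.375 1.229 -1.321
endloop
endfacet
facet normal -0.604 -0.785 0.136
outer loop
vertex 0.297 -0.011 -1.621
vertex -0.216 0.459 -1.187
vertex -0.255 0.251 -2.559
endloop
endfacet
facet normal 0.493 -0.235 0.837
outer loop
vertex 0.297 -0.011 -1.621
vertex 0.889 0.759 -1.754
vertex -0.216 0.459 -1.187
endloop
endfacet
facet normal 0.604 0.785 -0.136
outer loop
vertex 0.375 1.229 -1.321
vertex 0.889 0.759 -1.754
vertex -0.177 1.491 -2.259
endloop
endfacet
facet normal -0.494 0.234 -0.837
outer loop
vertex 0.336 1.021 -2.693
vertex -0.255 0.251 -2.559
vertex -0.177 1.491 -2.259
endloop
endfacet
facet normal 0.604 0.785 -0.137
outer loop
vertex -0.177 1.491 -2.259
vertex 0.889 0.759 -1.754
vertex 0.336 1.021 -2.693
endloop
endfacet
facet normal 0.626 -0.573 -0.529
outer loop
vertex 0.336 1.021 -2.693
vertex 0.297 -0.011 -1.621
vertex -0.255 0.251 -2.559
endloop
endfacet
facet normal 0.626 -0.573 -0.529
outer loop
vertex 0.889 0.759 -1.754
vertex 0.297 -0.011 -1.621
vertex 0.336 1.021 -2.693
endloop
endfacet
facet normal 0.043 -0.497 -0.866
outer loop
vertex 1.086 3.947 -4.831
vertex 0.741 3.382 -4.524
vertex 0.531 3.984 -4.88
endloop
endfacet
facet normal 0.073 0.994 -0.077
outer loop
vertex 1.086 3.947 -4.831
vertex 0.531 3.984 -4.88
vertex 0.679 4.098 -3.276
endloop
endfacet
facet normal 0.042 -0.498 -0.866
outer loop
vertex 0.531 3.984 -4.88
vertex 0.741 3.382 -4.524
vertex 0.098 3.669 -4.72
endloop
endfacet
facet normal -0.589 0.808 -0.003
outer loop
vertex 0.531 3.984 -4.88
vertex 0.098 3.669 -4.72
vertex 0.679 4.098 -3.276
endloop
endfacet
facet normal 0.042 -0.497 -0.867
outer loop
vertex 0.098 3.669 -4.72
vertex 0.741 3.382 -4.524
vertex 0.042 3.185 -4.445
endloop
endfacet
facet normal -0.918 0.271 0.289
outer loop
vertex 0.098 3.669 -4.72
vertex 0.042 3.185 -4.445
vertex 0.679 4.098 -3.276
endloop
endfacet
facet normal 0.042 -0.497 -0.867
outer loop
vertex 0.042 3.185 -4.445
vertex 0.741 3.382 -4.524
vertex 0.395 2.817 -4.217
endloop
endfacet
facet normal -0.719 -0.301 0.627
outer loop
vertex 0.042 3.185 -4.445
vertex 0.395 2.817 -4.217
vertex 0.679 4.098 -3.276
endloop
endfacet
facet normal 0.042 -0.497 -0.867
outer loop
vertex 0.395 2.817 -4.217
vertex 0.741 3.382 -4.524
vertex 0.951 2.78 -4.169
endloop
endfacet
facet normal -0.108 -0.573 0.812
outer loop
vertex 0.395 2.817 -4.217
vertex 0.951 2.78 -4.169
vertex 0.679 4.098 -3.276
endloop
endfacet
facet normal 0.044 -0.496 -0.867
outer loop
vertex 0.951 2.78 -4.169
vertex 0.741 3.382 -4.524
vertex 1.383 3.096 -4.328
endloop
endfacet
facet normal 0.554 -0.386 0.738
outer loop
vertex 0.951 2.78 -4.169
vertex 1.383 3.096 -4.328
vertex 0.679 4.098 -3.276
endloop
endfacet
facet normal 0.043 -0.498 -0.866
outer loop
vertex 1.383 3.096 -4.328
vertex 0.741 3.382 -4.524
vertex 1.439 3.579 -4.603
endloop
endfacet
facet normal 0.882 0.152 0.446
outer loop
vertex 1.383 3.096 -4.328
vertex 1.439 3.579 -4.603
vertex 0.679 4.098 -3.276
endloop
endfacet
facet normal 0.042 -0.497 -0.867
outer loop
vertex 1.439 3.579 -4.603
vertex 0.741 3.382 -4.524
vertex 1.086 3.947 -4.831
endloop
endfacet
facet normal 0.683 0.722 0.109
outer loop
vertex 1.439 3.579 -4.603
vertex 1.086 3.947 -4.831
vertex 0.679 4.098 -3.276
endloop
endfacet

endsolid


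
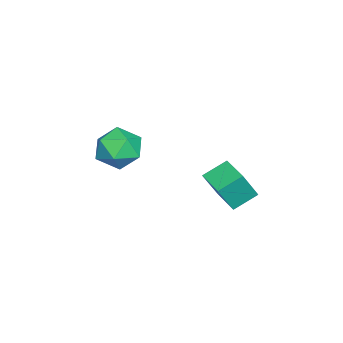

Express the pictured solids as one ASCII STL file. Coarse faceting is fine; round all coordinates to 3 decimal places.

solid 
facet normal -0.589 0.655 0.474
outer loop
vertex -0.911 1.67 0.601
vertex 0.071 2.594 0.545
vertex -1.432 2.144 -0.701
endloop
endfacet
facet normal -0.727 -0.685 0.041
outer loop
vertex -0.731 1.366 -1.265
vertex -0.911 1.67 0.601
vertex -1.432 2.144 -0.701
endloop
endfacet
facet normal -0.589 0.654 0.474
outer loop
vertex -1.432 2.144 -0.701
vertex 0.071 2.594 0.545
vertex -0.45 3.069 -0.757
endloop
endfacet
facet normal -0.352 0.320 -0.879
outer loop
vertex -0.45 3.069 -0.757
vertex -0.731 1.366 -1.265
vertex -1.432 2.144 -0.701
endloop
endfacet
facet normal 0.352 -0.321 0.879
outer loop
vertex -0.911 1.67 0.601
vertex 0.772 1.816 -0.019
vertex 0.071 2.594 0.545
endloop
endfacet
facet normal -0.728 -0.685 0.041
outer loop
vertex -0.21 0.891 0.037
vertex -0.911 1.67 0.601
vertex -0.731 1.366 -1.265
endloop
endfacet
facet normal 0.352 -0.320 0.880
outer loop
vertex -0.21 0.891 0.037
vertex 0.772 1.816 -0.019
vertex -0.911 1.67 0.601
endloop
endfacet
facet normal 0.727 0.685 -0.041
outer loop
vertex 0.071 2.594 0.545
vertex 0.772 1.816 -0.019
vertex -0.45 3.069 -0.757
endloop
endfacet
facet normal -0.352 0.320 -0.880
outer loop
vertex 0.251 2.29 -1.321
vertex -0.731 1.366 -1.265
vertex -0.45 3.069 -0.757
endloop
endfacet
facet normal 0.727 0.685 -0.042
outer loop
vertex -0.45 3.069 -0.757
vertex 0.772 1.816 -0.019
vertex 0.251 2.29 -1.321
endloop
endfacet
facet normal 0.589 -0.654 -0.474
outer loop
vertex 0.251 2.29 -1.321
vertex -0.21 0.891 0.037
vertex -0.731 1.366 -1.265
endloop
endfacet
facet normal 0.589 -0.654 -0.474
outer loop
vertex 0.772 1.816 -0.019
vertex -0.21 0.891 0.037
vertex 0.251 2.29 -1.321
endloop
endfacet
facet normal 0.013 0.897 0.442
outer loop
vertex 0.312 -1.465 0.927
vertex -0.598 -1.705 1.441
vertex 0.349 -1.939 1.888
endloop
endfacet
facet normal 0.677 0.670 0.305
outer loop
vertex 0.312 -1.465 0.927
vertex 0.349 -1.939 1.888
vertex 1.014 -2.256 1.108
endloop
endfacet
facet normal 0.730 0.557 -0.397
outer loop
vertex 0.312 -1.465 0.927
vertex 1.014 -2.256 1.108
vertex 0.478 -2.216 0.179
endloop
endfacet
facet normal 0.100 0.713 -0.694
outer loop
vertex 0.312 -1.465 0.927
vertex 0.478 -2.216 0.179
vertex -0.517 -1.876 0.385
endloop
endfacet
facet normal -0.343 0.923 -0.176
outer loop
vertex 0.312 -1.465 0.927
vertex -0.517 -1.876 0.385
vertex -0.598 -1.705 1.441
endloop
endfacet
facet normal 0.769 0.045 0.637
outer loop
vertex 1.014 -2.256 1.108
vertex 0.349 -1.939 1.888
vertex 0.537 -2.984 1.735
endloop
endfacet
facet normal -0.304 0.412 0.859
outer loop
vertex 0.349 -1.939 1.888
vertex -0.598 -1.705 1.441
vertex -0.458 -2.644 1.941
endloop
endfacet
facet normal -0.879 0.455 -0.141
outer loop
vertex -0.598 -1.705 1.441
vertex -0.517 -1.876 0.385
vertex -0.994 -2.604 1.012
endloop
endfacet
facet normal -0.164 0.114 -0.980
outer loop
vertex -0.517 -1.876 0.385
vertex 0.478 -2.216 0.179
vertex -0.329 -2.921 0.232
endloop
endfacet
facet normal 0.855 -0.138 -0.499
outer loop
vertex 0.478 -2.216 0.179
vertex 1.014 -2.256 1.108
vertex 0.618 -3.155 0.679
endloop
endfacet
facet normal -0.100 -0.713 0.694
outer loop
vertex -0.292 -3.395 1.193
vertex 0.537 -2.984 1.735
vertex -0.458 -2.644 1.941
endloop
endfacet
facet normal -0.730 -0.557 0.397
outer loop
vertex -0.292 -3.395 1.193
vertex -0.458 -2.644 1.941
vertex -0.994 -2.604 1.012
endloop
endfacet
facet normal -0.677 -0.670 -0.305
outer loop
vertex -0.292 -3.395 1.193
vertex -0.994 -2.604 1.012
vertex -0.329 -2.921 0.232
endloop
endfacet
facet normal -0.013 -0.897 -0.442
outer loop
vertex -0.292 -3.395 1.193
vertex -0.329 -2.921 0.232
vertex 0.618 -3.155 0.679
endloop
endfacet
facet normal 0.343 -0.923 0.176
outer loop
vertex -0.292 -3.395 1.193
vertex 0.618 -3.155 0.679
vertex 0.537 -2.984 1.735
endloop
endfacet
facet normal 0.164 -0.114 0.980
outer loop
vertex -0.458 -2.644 1.941
vertex 0.537 -2.984 1.735
vertex 0.349 -1.939 1.888
endloop
endfacet
facet normal -0.855 0.138 0.499
outer loop
vertex -0.994 -2.604 1.012
vertex -0.458 -2.644 1.941
vertex -0.598 -1.705 1.441
endloop
endfacet
facet normal -0.769 -0.045 -0.637
outer loop
vertex -0.329 -2.921 0.232
vertex -0.994 -2.604 1.012
vertex -0.517 -1.876 0.385
endloop
endfacet
facet normal 0.304 -0.412 -0.859
outer loop
vertex 0.618 -3.155 0.679
vertex -0.329 -2.921 0.232
vertex 0.478 -2.216 0.179
endloop
endfacet
facet normal 0.879 -0.455 0.141
outer loop
vertex 0.537 -2.984 1.735
vertex 0.618 -3.155 0.679
vertex 1.014 -2.256 1.108
endloop
endfacet

endsolid
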